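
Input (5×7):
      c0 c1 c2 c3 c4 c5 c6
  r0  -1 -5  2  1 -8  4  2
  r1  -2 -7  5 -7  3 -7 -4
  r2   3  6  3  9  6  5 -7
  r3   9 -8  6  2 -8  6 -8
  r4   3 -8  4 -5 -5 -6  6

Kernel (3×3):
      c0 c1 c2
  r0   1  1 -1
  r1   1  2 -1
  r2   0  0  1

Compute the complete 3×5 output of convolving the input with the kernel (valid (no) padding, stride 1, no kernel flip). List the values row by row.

-26 15 5 0 -20
4 10 2 25 15
-3 -3 19 -16 36

Output[0,0]: The receptive field on the input at this output position is [-1 -5 2 / -2 -7 5 / 3 6 3]. Elementwise product with the kernel and sum: -1·1 + -5·1 + 2·-1 + -2·1 + -7·2 + 5·-1 + 3·1.
Output[0,1]: The receptive field on the input at this output position is [-5 2 1 / -7 5 -7 / 6 3 9]. Elementwise product with the kernel and sum: -5·1 + 2·1 + 1·-1 + -7·1 + 5·2 + -7·-1 + 9·1.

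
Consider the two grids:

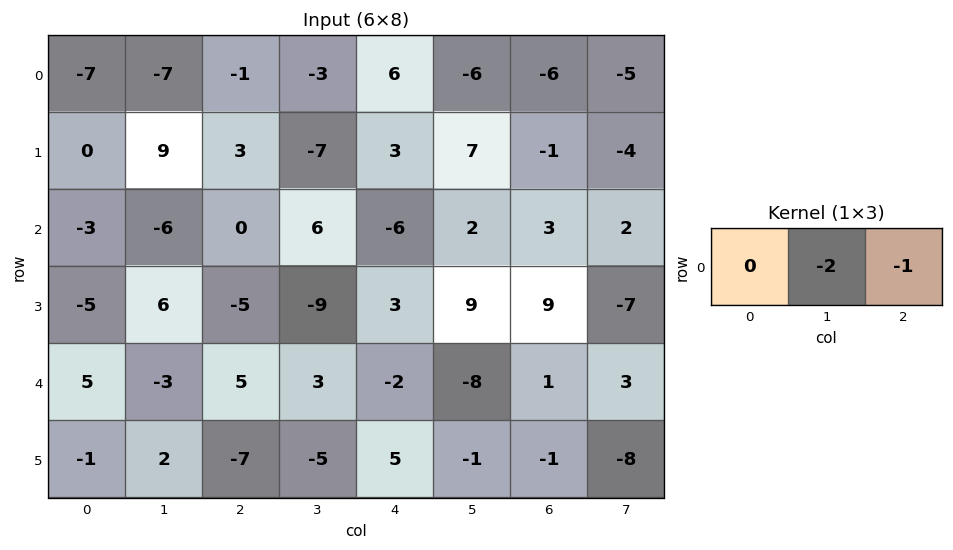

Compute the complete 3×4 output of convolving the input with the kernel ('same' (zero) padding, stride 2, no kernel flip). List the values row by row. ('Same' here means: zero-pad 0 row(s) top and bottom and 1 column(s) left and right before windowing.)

21 5 -6 17
12 -6 10 -8
-7 -13 12 -5

Output[0,0]: The receptive field on the zero-padded input at this output position is [0 -7 -7]. Elementwise product with the kernel and sum: -7·-2 + -7·-1.
Output[0,1]: The receptive field on the zero-padded input at this output position is [-7 -1 -3]. Elementwise product with the kernel and sum: -1·-2 + -3·-1.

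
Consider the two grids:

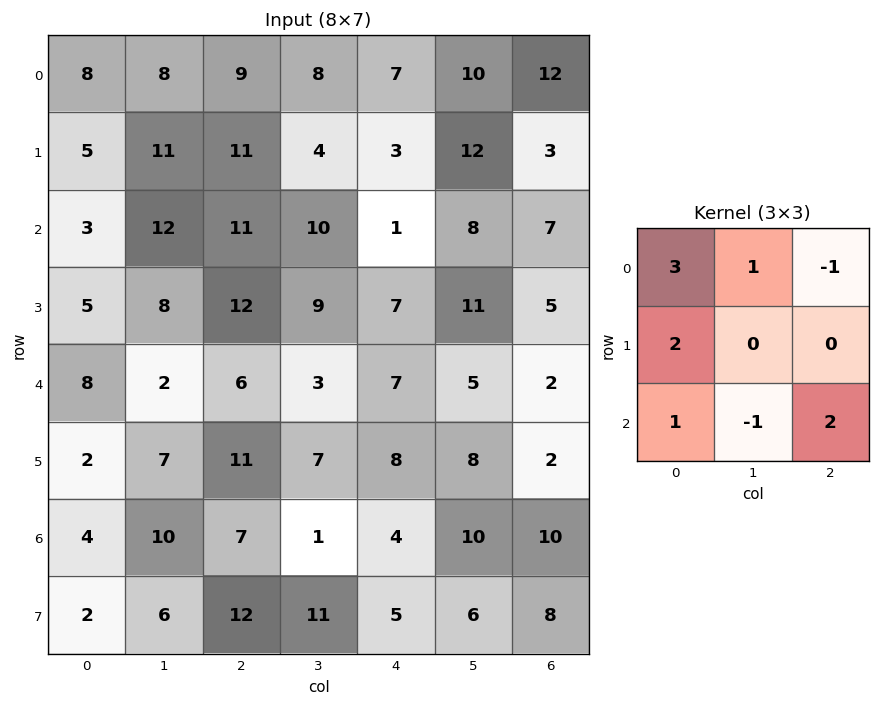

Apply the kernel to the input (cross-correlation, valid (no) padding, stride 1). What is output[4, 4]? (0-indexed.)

54

The receptive field on the input at this output position is [7 5 2 / 8 8 2 / 4 10 10]. Elementwise product with the kernel and sum: 7·3 + 5·1 + 2·-1 + 8·2 + 4·1 + 10·-1 + 10·2.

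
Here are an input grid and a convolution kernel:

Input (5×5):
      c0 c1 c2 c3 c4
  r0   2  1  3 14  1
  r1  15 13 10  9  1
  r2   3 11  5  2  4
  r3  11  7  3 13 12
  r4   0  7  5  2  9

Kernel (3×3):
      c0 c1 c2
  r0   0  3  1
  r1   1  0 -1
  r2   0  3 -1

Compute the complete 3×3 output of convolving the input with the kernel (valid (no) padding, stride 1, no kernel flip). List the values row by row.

39 40 54
65 44 56
62 24 -2

Output[0,0]: The receptive field on the input at this output position is [2 1 3 / 15 13 10 / 3 11 5]. Elementwise product with the kernel and sum: 1·3 + 3·1 + 15·1 + 10·-1 + 11·3 + 5·-1.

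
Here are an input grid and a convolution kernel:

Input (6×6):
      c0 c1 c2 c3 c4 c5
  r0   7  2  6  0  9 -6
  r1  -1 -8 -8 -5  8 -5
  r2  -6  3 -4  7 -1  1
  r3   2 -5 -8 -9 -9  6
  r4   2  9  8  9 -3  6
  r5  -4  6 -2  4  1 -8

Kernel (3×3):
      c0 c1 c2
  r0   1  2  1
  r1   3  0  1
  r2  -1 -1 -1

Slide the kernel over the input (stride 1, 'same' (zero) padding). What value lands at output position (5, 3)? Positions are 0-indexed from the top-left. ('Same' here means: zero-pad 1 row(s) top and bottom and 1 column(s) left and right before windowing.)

The receptive field on the zero-padded input at this output position is [8 9 -3 / -2 4 1 / 0 0 0]. Elementwise product with the kernel and sum: 8·1 + 9·2 + -3·1 + -2·3 + 1·1 + 0·-1 + 0·-1 + 0·-1.

18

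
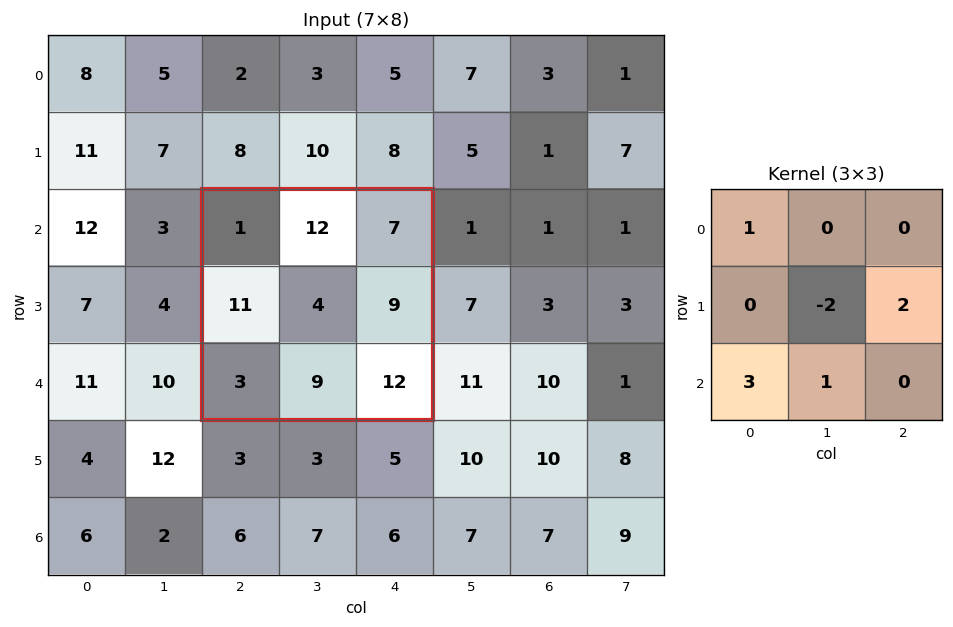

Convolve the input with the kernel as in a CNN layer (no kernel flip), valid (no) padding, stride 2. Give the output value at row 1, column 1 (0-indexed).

The receptive field on the input at this output position is [1 12 7 / 11 4 9 / 3 9 12]. Elementwise product with the kernel and sum: 1·1 + 4·-2 + 9·2 + 3·3 + 9·1.

29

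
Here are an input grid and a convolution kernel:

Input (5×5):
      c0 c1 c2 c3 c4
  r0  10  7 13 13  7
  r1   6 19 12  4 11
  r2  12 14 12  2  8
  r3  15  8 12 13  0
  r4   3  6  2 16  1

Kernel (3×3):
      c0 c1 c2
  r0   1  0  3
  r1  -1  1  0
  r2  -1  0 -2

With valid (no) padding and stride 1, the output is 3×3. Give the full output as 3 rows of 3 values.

26 21 -2
5 -5 23
34 -14 33

Output[0,0]: The receptive field on the input at this output position is [10 7 13 / 6 19 12 / 12 14 12]. Elementwise product with the kernel and sum: 10·1 + 13·3 + 6·-1 + 19·1 + 12·-1 + 12·-2.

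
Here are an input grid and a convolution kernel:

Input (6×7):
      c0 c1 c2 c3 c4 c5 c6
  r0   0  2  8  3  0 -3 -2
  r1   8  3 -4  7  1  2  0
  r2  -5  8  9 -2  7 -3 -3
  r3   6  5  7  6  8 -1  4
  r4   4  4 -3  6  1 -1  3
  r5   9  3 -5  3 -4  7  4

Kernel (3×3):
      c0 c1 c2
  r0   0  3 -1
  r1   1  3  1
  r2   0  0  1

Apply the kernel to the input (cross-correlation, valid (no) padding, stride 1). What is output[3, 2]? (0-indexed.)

22

The receptive field on the input at this output position is [7 6 8 / -3 6 1 / -5 3 -4]. Elementwise product with the kernel and sum: 6·3 + 8·-1 + -3·1 + 6·3 + 1·1 + -4·1.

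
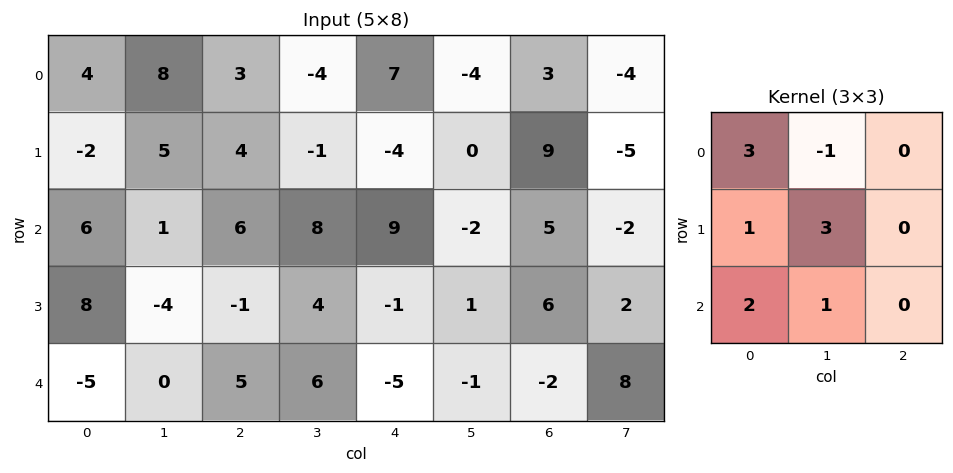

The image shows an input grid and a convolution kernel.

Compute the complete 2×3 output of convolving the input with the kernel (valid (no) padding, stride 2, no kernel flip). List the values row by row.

Output[0,0]: The receptive field on the input at this output position is [4 8 3 / -2 5 4 / 6 1 6]. Elementwise product with the kernel and sum: 4·3 + 8·-1 + -2·1 + 5·3 + 6·2 + 1·1.
Output[0,1]: The receptive field on the input at this output position is [3 -4 7 / 4 -1 -4 / 6 8 9]. Elementwise product with the kernel and sum: 3·3 + -4·-1 + 4·1 + -1·3 + 6·2 + 8·1.

30 34 37
3 37 20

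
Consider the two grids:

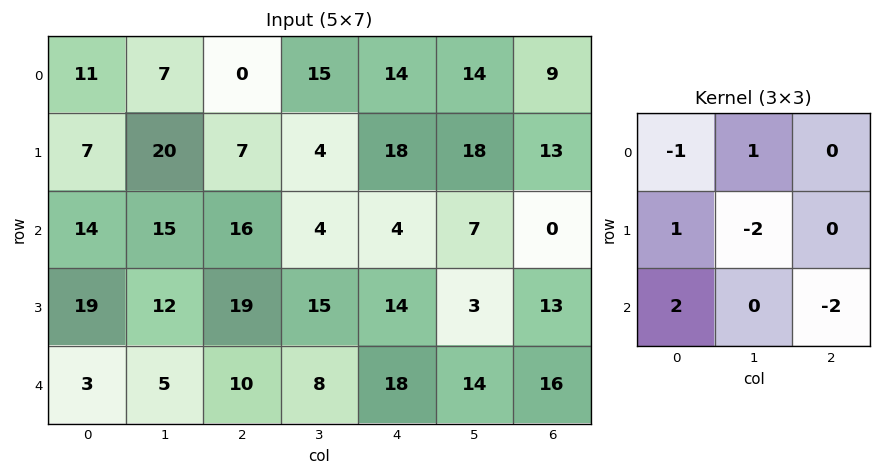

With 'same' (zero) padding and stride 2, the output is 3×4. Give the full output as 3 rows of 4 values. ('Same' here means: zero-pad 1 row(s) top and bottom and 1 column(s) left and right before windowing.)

-62 39 -41 32
-45 -36 34 8
13 -8 -29 -8

Output[0,0]: The receptive field on the zero-padded input at this output position is [0 0 0 / 0 11 7 / 0 7 20]. Elementwise product with the kernel and sum: 0·-1 + 0·1 + 0·1 + 11·-2 + 0·2 + 20·-2.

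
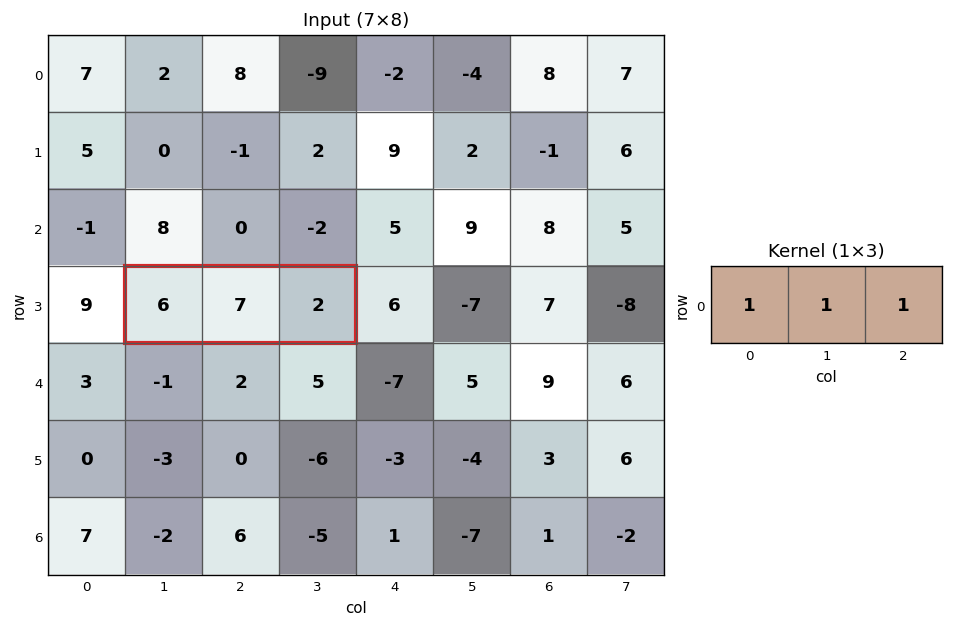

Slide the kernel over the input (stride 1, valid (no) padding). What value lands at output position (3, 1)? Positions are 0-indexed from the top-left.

15

The receptive field on the input at this output position is [6 7 2]. Elementwise product with the kernel and sum: 6·1 + 7·1 + 2·1.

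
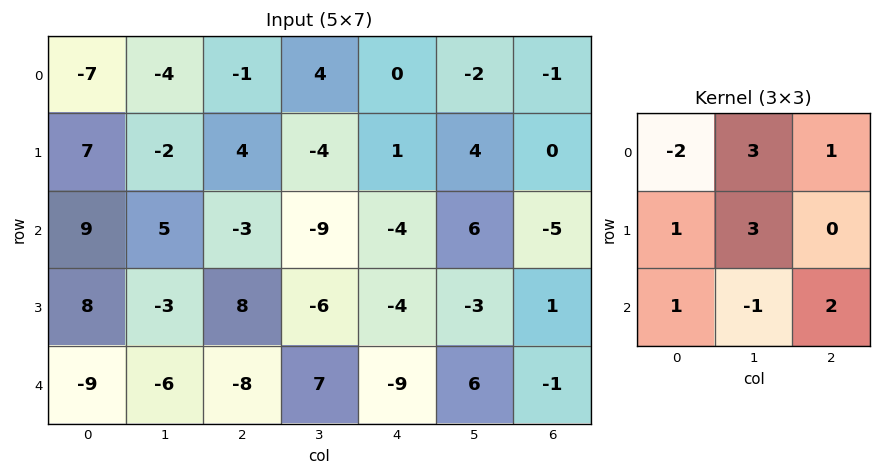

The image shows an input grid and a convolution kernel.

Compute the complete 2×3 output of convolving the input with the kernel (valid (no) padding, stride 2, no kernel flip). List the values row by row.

0 4 -14
-26 -68 -9

Output[0,0]: The receptive field on the input at this output position is [-7 -4 -1 / 7 -2 4 / 9 5 -3]. Elementwise product with the kernel and sum: -7·-2 + -4·3 + -1·1 + 7·1 + -2·3 + 9·1 + 5·-1 + -3·2.
Output[0,1]: The receptive field on the input at this output position is [-1 4 0 / 4 -4 1 / -3 -9 -4]. Elementwise product with the kernel and sum: -1·-2 + 4·3 + 0·1 + 4·1 + -4·3 + -3·1 + -9·-1 + -4·2.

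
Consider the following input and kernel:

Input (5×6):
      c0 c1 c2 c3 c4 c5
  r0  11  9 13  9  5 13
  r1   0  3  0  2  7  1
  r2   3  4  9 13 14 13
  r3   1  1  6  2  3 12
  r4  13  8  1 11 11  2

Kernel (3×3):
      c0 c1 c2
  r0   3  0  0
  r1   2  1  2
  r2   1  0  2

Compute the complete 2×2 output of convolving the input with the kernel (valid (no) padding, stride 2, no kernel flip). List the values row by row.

Output[0,0]: The receptive field on the input at this output position is [11 9 13 / 0 3 0 / 3 4 9]. Elementwise product with the kernel and sum: 11·3 + 0·2 + 3·1 + 0·2 + 3·1 + 9·2.

57 92
39 70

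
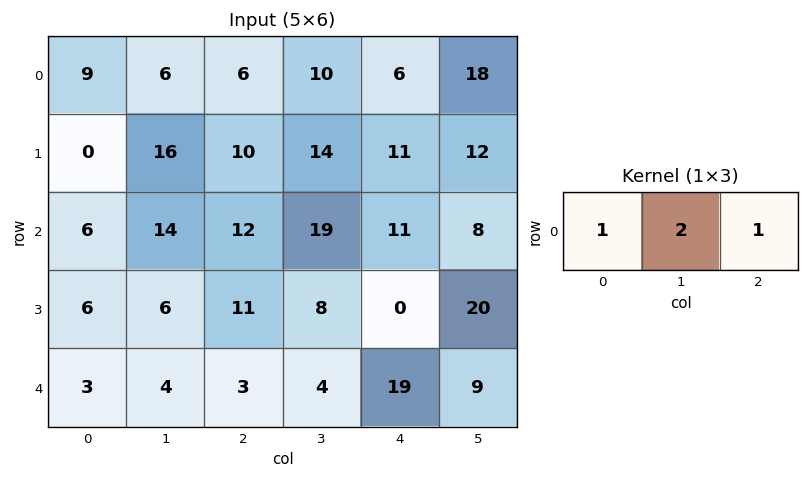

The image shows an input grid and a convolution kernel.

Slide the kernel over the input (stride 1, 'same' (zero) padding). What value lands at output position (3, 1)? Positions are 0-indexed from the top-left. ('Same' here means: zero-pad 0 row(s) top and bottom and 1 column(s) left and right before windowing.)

29

The receptive field on the zero-padded input at this output position is [6 6 11]. Elementwise product with the kernel and sum: 6·1 + 6·2 + 11·1.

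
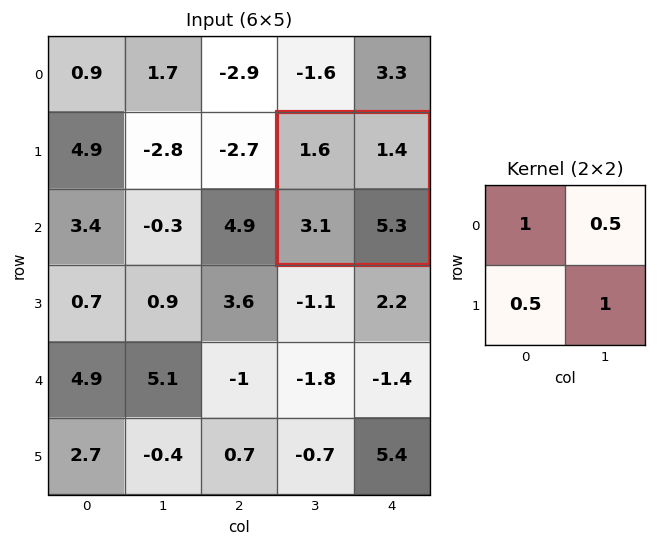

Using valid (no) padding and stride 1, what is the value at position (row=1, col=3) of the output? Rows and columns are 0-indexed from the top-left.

The receptive field on the input at this output position is [1.6 1.4 / 3.1 5.3]. Elementwise product with the kernel and sum: 1.6·1 + 1.4·0.5 + 3.1·0.5 + 5.3·1.

9.15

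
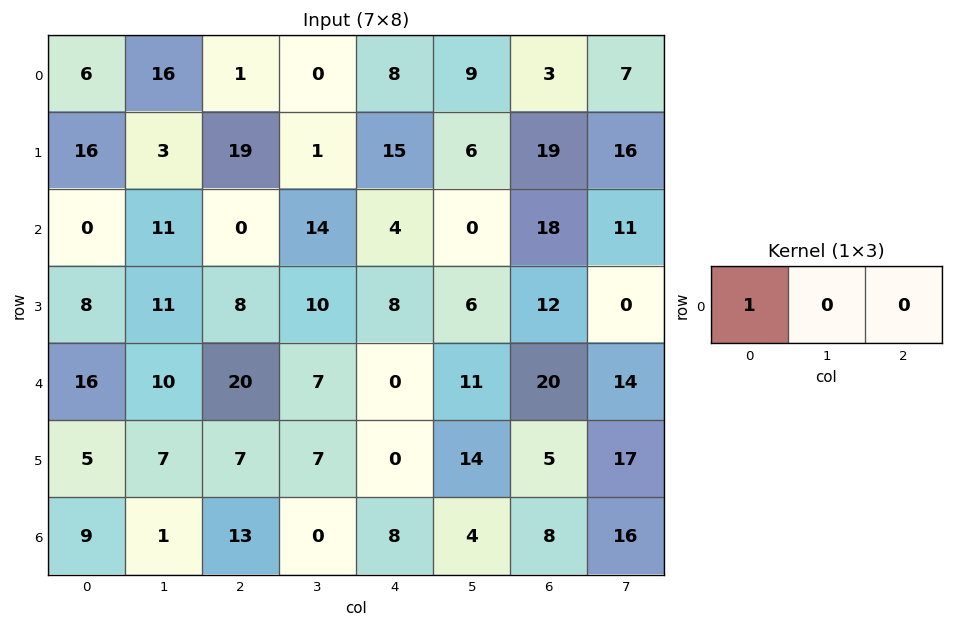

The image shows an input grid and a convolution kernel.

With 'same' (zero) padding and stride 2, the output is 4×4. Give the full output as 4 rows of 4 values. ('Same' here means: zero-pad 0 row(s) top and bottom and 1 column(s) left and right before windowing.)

0 16 0 9
0 11 14 0
0 10 7 11
0 1 0 4

Output[0,0]: The receptive field on the zero-padded input at this output position is [0 6 16]. Elementwise product with the kernel and sum: 0·1.
Output[0,1]: The receptive field on the zero-padded input at this output position is [16 1 0]. Elementwise product with the kernel and sum: 16·1.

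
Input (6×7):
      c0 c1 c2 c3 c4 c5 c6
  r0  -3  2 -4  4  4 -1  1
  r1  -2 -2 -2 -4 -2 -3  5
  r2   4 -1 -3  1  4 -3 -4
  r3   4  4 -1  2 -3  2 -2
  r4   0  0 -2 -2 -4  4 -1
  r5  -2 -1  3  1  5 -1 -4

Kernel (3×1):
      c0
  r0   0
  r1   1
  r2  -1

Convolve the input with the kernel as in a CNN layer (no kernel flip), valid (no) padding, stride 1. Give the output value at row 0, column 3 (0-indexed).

-5

The receptive field on the input at this output position is [4 / -4 / 1]. Elementwise product with the kernel and sum: -4·1 + 1·-1.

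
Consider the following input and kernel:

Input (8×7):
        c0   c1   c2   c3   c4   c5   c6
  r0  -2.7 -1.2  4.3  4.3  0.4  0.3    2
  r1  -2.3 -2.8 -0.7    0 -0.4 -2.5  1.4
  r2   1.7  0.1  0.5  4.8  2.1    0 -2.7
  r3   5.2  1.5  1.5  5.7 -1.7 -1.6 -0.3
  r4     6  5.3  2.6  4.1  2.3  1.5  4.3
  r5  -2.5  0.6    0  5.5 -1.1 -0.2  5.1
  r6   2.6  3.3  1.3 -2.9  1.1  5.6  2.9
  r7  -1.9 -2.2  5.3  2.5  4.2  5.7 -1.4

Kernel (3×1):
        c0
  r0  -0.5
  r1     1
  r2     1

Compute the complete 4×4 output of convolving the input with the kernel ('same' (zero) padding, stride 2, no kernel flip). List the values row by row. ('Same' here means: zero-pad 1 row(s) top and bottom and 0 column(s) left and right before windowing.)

-5 3.6 0 3.4
8.05 2.35 0.6 -3.7
0.9 1.85 2.05 9.55
1.95 6.6 5.85 -1.05

Output[0,0]: The receptive field on the zero-padded input at this output position is [0 / -2.7 / -2.3]. Elementwise product with the kernel and sum: 0·-0.5 + -2.7·1 + -2.3·1.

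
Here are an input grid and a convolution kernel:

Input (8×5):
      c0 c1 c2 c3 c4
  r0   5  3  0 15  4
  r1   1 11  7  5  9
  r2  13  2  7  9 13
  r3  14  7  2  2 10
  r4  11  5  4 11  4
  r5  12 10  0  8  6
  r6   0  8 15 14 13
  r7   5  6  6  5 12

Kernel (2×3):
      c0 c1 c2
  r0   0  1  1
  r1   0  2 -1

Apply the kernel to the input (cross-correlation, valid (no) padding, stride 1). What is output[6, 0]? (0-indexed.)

The receptive field on the input at this output position is [0 8 15 / 5 6 6]. Elementwise product with the kernel and sum: 8·1 + 15·1 + 6·2 + 6·-1.

29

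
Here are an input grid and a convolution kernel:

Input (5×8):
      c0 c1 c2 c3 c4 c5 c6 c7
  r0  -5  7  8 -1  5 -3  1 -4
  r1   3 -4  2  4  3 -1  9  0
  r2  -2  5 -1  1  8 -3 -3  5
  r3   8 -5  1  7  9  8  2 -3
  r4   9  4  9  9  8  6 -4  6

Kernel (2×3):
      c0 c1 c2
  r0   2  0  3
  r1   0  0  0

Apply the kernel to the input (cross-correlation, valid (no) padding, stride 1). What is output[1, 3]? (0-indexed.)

The receptive field on the input at this output position is [4 3 -1 / 1 8 -3]. Elementwise product with the kernel and sum: 4·2 + -1·3.

5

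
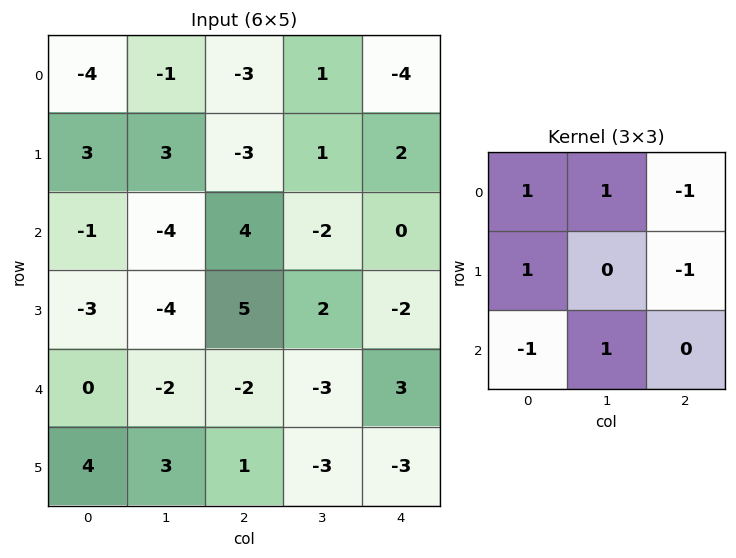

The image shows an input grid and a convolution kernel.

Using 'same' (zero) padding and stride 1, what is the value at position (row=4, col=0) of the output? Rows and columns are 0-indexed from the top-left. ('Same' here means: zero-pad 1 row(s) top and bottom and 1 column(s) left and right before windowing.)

The receptive field on the zero-padded input at this output position is [0 -3 -4 / 0 0 -2 / 0 4 3]. Elementwise product with the kernel and sum: 0·1 + -3·1 + -4·-1 + 0·1 + -2·-1 + 0·-1 + 4·1.

7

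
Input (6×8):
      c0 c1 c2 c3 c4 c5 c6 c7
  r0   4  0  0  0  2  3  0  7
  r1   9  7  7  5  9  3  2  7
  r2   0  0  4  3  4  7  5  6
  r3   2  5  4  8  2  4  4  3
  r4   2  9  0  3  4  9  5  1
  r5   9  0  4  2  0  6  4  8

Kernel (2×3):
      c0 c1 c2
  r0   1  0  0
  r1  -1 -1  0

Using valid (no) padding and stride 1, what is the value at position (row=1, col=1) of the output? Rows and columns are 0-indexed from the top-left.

3

The receptive field on the input at this output position is [7 7 5 / 0 4 3]. Elementwise product with the kernel and sum: 7·1 + 0·-1 + 4·-1.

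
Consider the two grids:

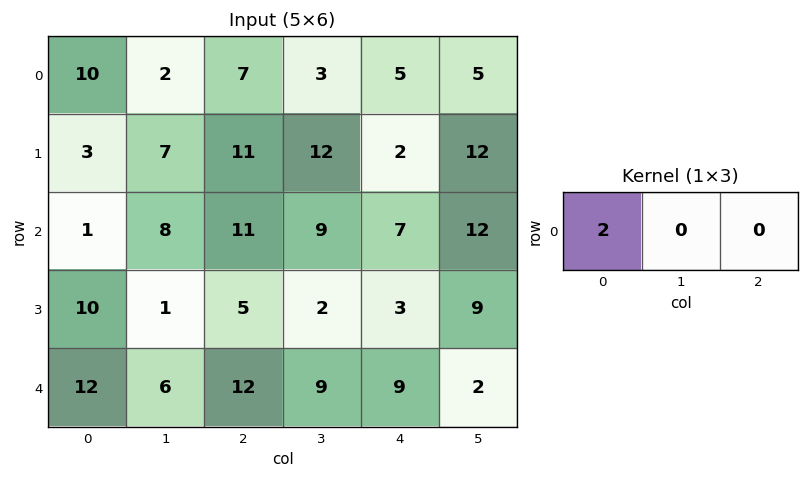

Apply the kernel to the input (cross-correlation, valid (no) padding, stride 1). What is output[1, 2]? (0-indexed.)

22

The receptive field on the input at this output position is [11 12 2]. Elementwise product with the kernel and sum: 11·2.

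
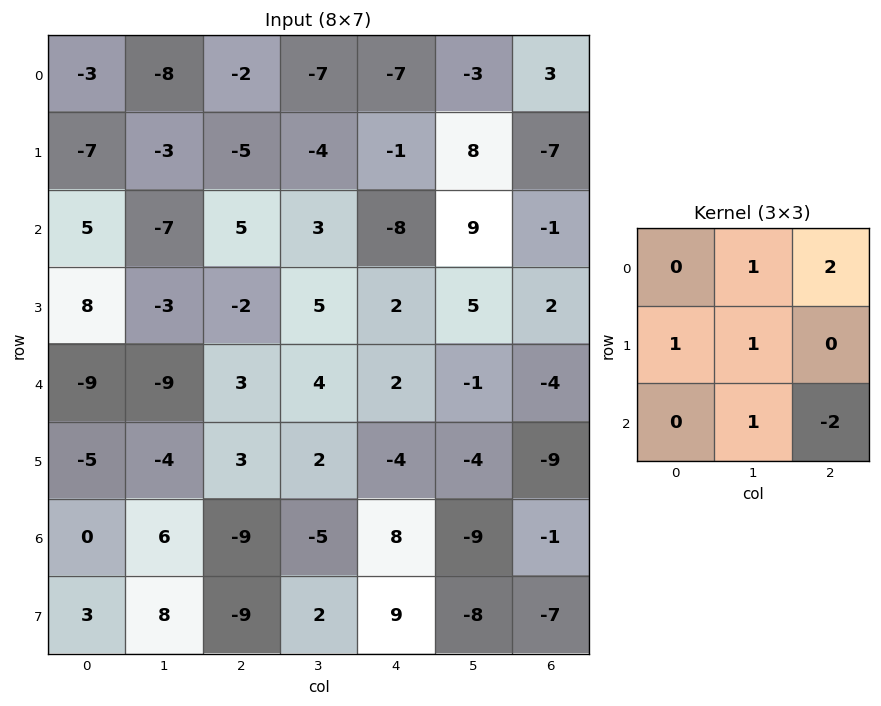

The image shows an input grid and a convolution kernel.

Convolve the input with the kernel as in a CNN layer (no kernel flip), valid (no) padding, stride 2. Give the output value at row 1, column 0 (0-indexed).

The receptive field on the input at this output position is [5 -7 5 / 8 -3 -2 / -9 -9 3]. Elementwise product with the kernel and sum: -7·1 + 5·2 + 8·1 + -3·1 + -9·1 + 3·-2.

-7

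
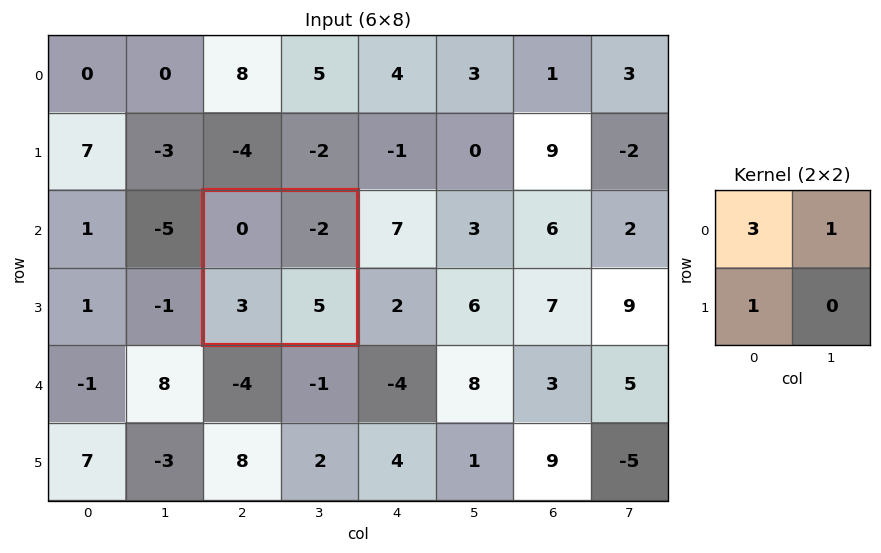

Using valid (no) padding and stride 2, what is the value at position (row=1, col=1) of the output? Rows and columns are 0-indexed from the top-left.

1

The receptive field on the input at this output position is [0 -2 / 3 5]. Elementwise product with the kernel and sum: 0·3 + -2·1 + 3·1.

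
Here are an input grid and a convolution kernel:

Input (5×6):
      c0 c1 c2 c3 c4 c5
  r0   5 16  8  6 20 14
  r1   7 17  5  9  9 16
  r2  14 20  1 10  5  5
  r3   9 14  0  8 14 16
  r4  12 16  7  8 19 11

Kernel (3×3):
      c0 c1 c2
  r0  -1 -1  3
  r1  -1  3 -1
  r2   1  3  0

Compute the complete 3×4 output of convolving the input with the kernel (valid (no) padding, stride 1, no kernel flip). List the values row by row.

116 6 90 43
87 -8 61 80
62 24 45 83

Output[0,0]: The receptive field on the input at this output position is [5 16 8 / 7 17 5 / 14 20 1]. Elementwise product with the kernel and sum: 5·-1 + 16·-1 + 8·3 + 7·-1 + 17·3 + 5·-1 + 14·1 + 20·3.
Output[0,1]: The receptive field on the input at this output position is [16 8 6 / 17 5 9 / 20 1 10]. Elementwise product with the kernel and sum: 16·-1 + 8·-1 + 6·3 + 17·-1 + 5·3 + 9·-1 + 20·1 + 1·3.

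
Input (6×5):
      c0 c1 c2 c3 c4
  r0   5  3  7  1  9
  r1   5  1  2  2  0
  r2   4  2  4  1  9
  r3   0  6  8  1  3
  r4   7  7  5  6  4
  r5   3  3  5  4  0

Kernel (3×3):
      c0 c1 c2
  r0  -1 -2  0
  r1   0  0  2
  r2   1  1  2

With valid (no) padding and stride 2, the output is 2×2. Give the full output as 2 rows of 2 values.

Output[0,0]: The receptive field on the input at this output position is [5 3 7 / 5 1 2 / 4 2 4]. Elementwise product with the kernel and sum: 5·-1 + 3·-2 + 2·2 + 4·1 + 2·1 + 4·2.
Output[0,1]: The receptive field on the input at this output position is [7 1 9 / 2 2 0 / 4 1 9]. Elementwise product with the kernel and sum: 7·-1 + 1·-2 + 0·2 + 4·1 + 1·1 + 9·2.

7 14
32 19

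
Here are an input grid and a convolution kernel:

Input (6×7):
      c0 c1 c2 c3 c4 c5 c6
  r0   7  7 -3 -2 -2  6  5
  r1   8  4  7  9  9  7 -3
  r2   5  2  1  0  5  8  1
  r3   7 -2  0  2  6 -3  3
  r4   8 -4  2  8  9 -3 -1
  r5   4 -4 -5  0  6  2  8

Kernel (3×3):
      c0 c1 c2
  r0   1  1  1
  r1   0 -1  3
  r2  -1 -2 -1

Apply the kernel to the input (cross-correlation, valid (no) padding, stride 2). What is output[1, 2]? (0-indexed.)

The receptive field on the input at this output position is [5 8 1 / 6 -3 3 / 9 -3 -1]. Elementwise product with the kernel and sum: 5·1 + 8·1 + 1·1 + -3·-1 + 3·3 + 9·-1 + -3·-2 + -1·-1.

24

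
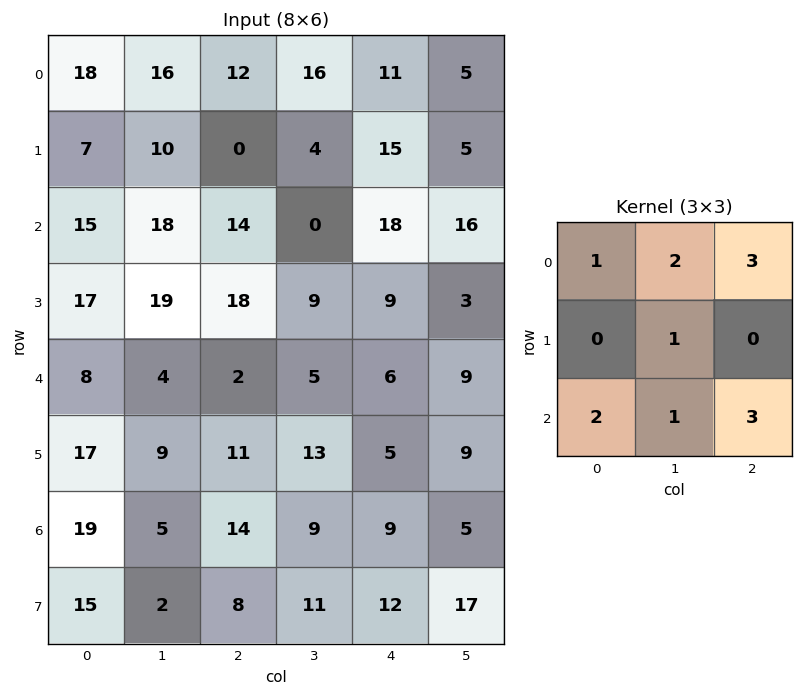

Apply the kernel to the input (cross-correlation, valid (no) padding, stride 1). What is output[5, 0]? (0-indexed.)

The receptive field on the input at this output position is [17 9 11 / 19 5 14 / 15 2 8]. Elementwise product with the kernel and sum: 17·1 + 9·2 + 11·3 + 5·1 + 15·2 + 2·1 + 8·3.

129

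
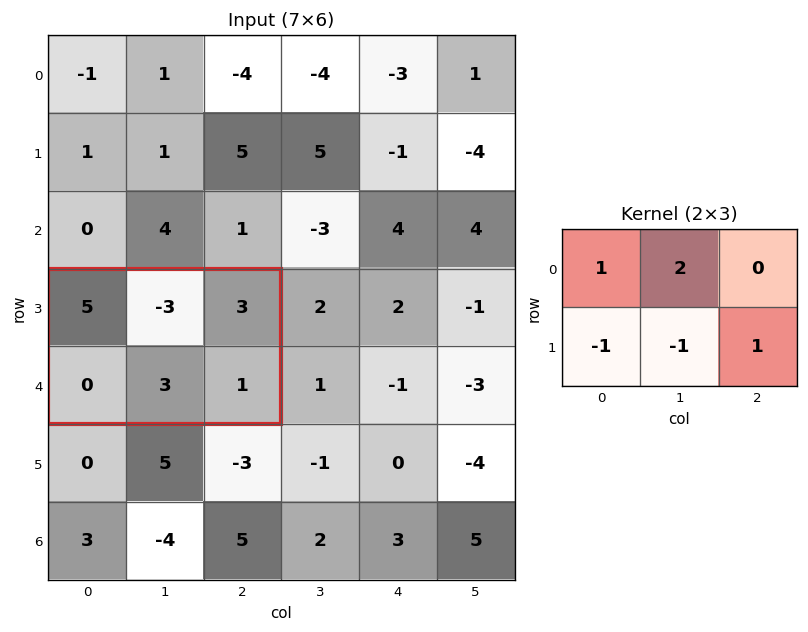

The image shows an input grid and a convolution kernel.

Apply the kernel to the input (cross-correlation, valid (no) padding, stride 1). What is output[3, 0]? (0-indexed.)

The receptive field on the input at this output position is [5 -3 3 / 0 3 1]. Elementwise product with the kernel and sum: 5·1 + -3·2 + 0·-1 + 3·-1 + 1·1.

-3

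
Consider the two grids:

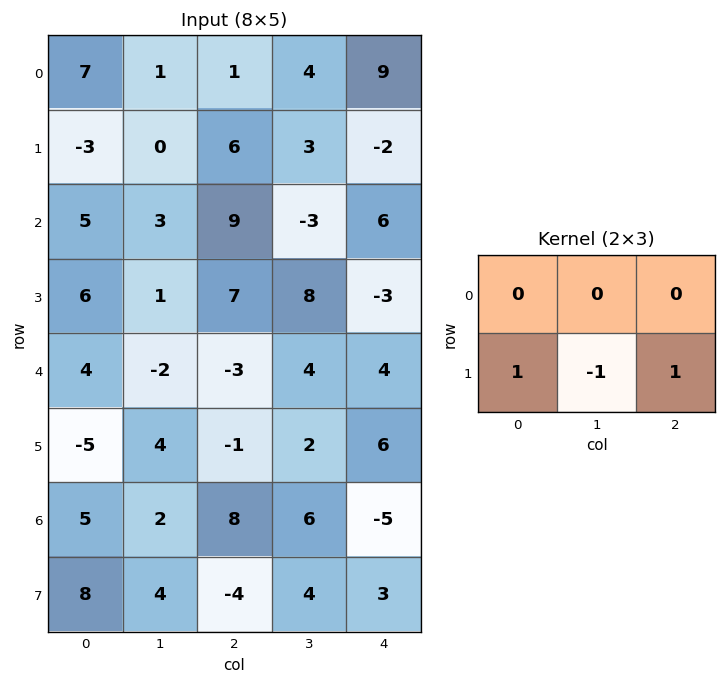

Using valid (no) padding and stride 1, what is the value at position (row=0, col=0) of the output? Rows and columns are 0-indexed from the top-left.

3

The receptive field on the input at this output position is [7 1 1 / -3 0 6]. Elementwise product with the kernel and sum: -3·1 + 0·-1 + 6·1.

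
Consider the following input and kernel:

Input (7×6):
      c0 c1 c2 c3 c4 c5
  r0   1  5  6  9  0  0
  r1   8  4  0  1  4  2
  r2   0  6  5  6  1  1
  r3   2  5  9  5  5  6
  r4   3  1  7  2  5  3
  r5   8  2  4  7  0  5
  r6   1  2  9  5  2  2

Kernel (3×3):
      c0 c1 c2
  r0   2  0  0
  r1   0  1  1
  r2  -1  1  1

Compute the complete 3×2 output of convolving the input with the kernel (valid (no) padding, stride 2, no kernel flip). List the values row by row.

Output[0,0]: The receptive field on the input at this output position is [1 5 6 / 8 4 0 / 0 6 5]. Elementwise product with the kernel and sum: 1·2 + 4·1 + 0·1 + 0·-1 + 6·1 + 5·1.

17 19
19 20
22 19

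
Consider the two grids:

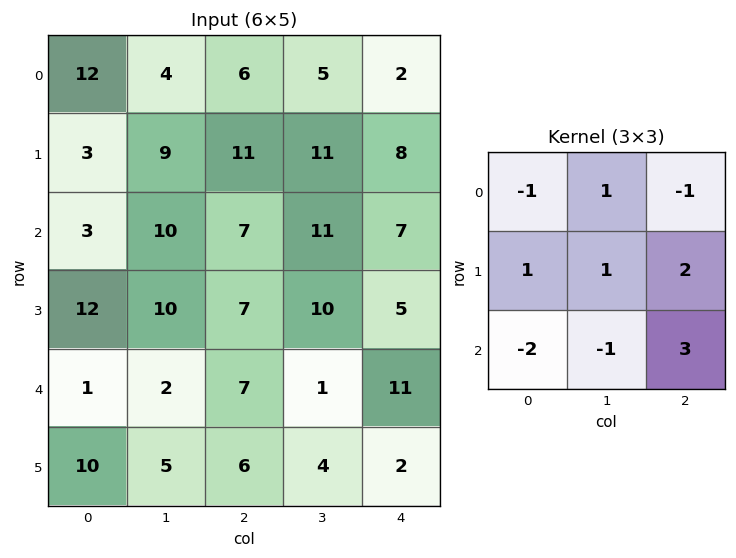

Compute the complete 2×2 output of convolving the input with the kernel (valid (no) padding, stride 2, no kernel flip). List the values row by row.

Output[0,0]: The receptive field on the input at this output position is [12 4 6 / 3 9 11 / 3 10 7]. Elementwise product with the kernel and sum: 12·-1 + 4·1 + 6·-1 + 3·1 + 9·1 + 11·2 + 3·-2 + 10·-1 + 7·3.

25 31
53 42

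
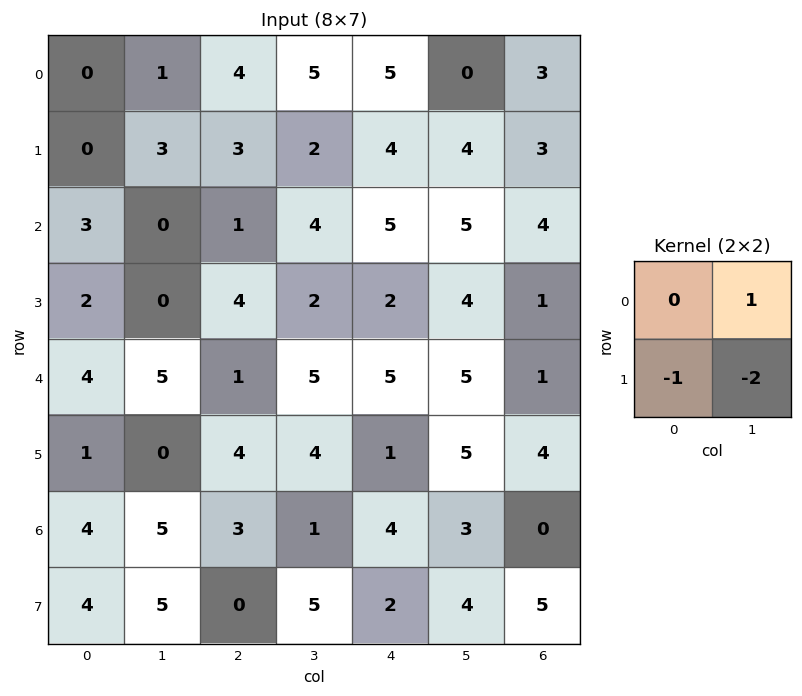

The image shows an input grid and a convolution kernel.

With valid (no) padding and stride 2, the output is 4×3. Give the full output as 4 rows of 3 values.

-5 -2 -12
-2 -4 -5
4 -7 -6
-9 -9 -7

Output[0,0]: The receptive field on the input at this output position is [0 1 / 0 3]. Elementwise product with the kernel and sum: 1·1 + 0·-1 + 3·-2.
Output[0,1]: The receptive field on the input at this output position is [4 5 / 3 2]. Elementwise product with the kernel and sum: 5·1 + 3·-1 + 2·-2.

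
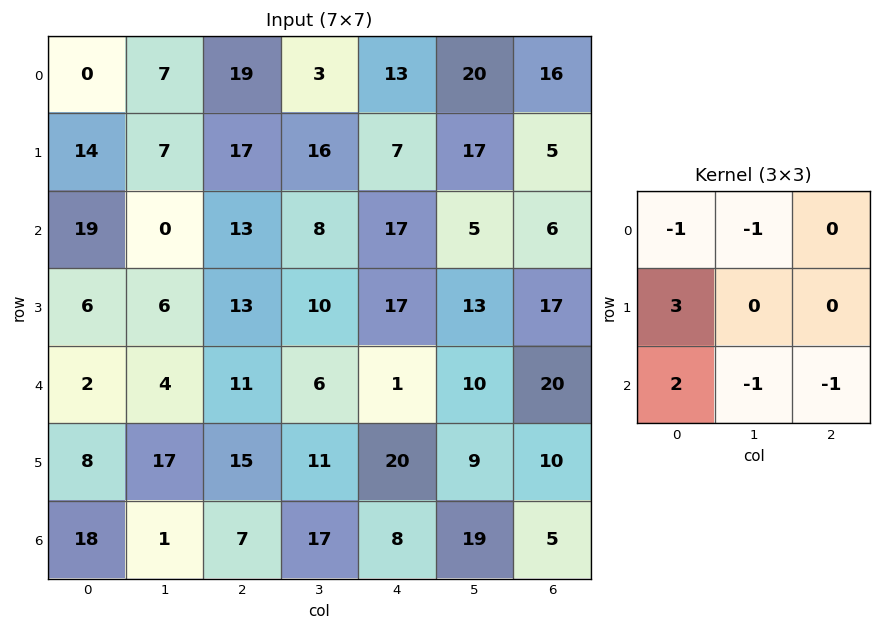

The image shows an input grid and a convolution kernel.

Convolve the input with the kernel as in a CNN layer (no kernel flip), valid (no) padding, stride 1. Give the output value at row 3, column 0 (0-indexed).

The receptive field on the input at this output position is [6 6 13 / 2 4 11 / 8 17 15]. Elementwise product with the kernel and sum: 6·-1 + 6·-1 + 2·3 + 8·2 + 17·-1 + 15·-1.

-22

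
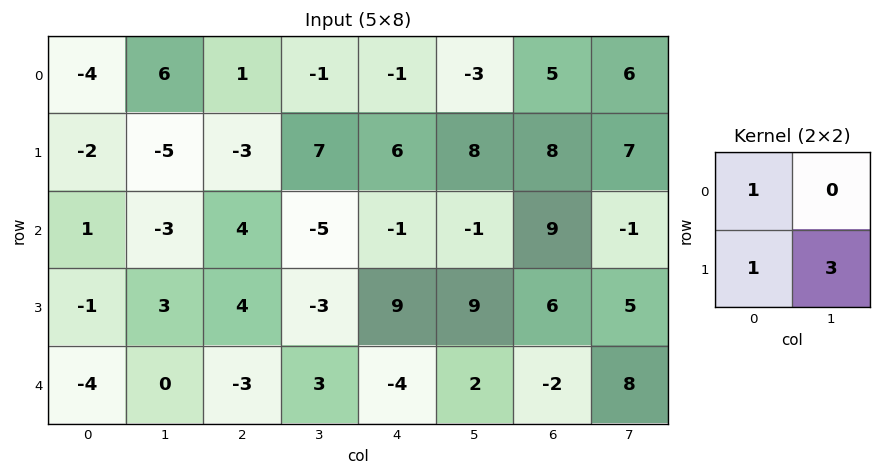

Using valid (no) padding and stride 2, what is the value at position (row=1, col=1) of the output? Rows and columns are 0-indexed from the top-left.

The receptive field on the input at this output position is [4 -5 / 4 -3]. Elementwise product with the kernel and sum: 4·1 + 4·1 + -3·3.

-1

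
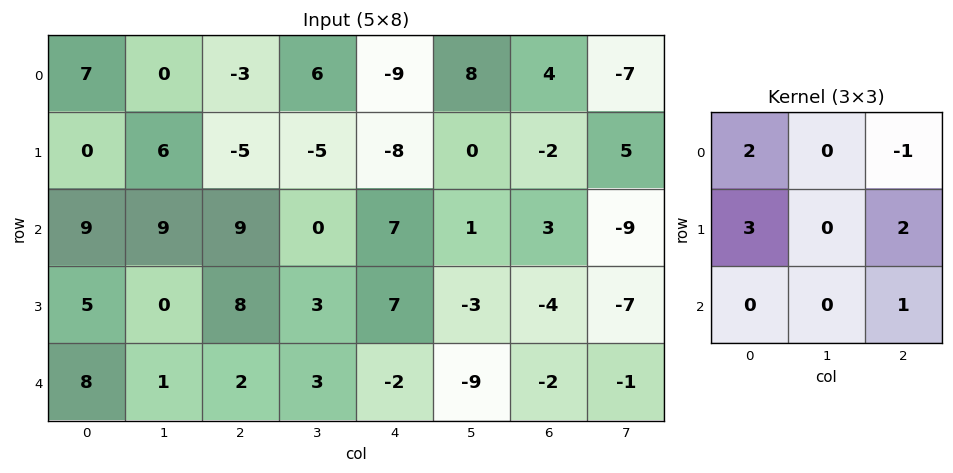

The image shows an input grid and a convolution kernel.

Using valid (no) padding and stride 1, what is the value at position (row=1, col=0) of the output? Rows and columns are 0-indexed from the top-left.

The receptive field on the input at this output position is [0 6 -5 / 9 9 9 / 5 0 8]. Elementwise product with the kernel and sum: 0·2 + -5·-1 + 9·3 + 9·2 + 8·1.

58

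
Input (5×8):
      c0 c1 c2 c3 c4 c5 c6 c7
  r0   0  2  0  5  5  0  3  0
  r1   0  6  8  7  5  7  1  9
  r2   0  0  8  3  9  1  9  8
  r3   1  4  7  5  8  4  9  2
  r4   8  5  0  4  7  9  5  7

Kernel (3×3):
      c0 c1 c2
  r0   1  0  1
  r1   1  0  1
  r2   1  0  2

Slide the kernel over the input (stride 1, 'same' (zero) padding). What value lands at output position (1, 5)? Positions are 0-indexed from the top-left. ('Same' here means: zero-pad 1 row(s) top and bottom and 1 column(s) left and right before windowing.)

41

The receptive field on the zero-padded input at this output position is [5 0 3 / 5 7 1 / 9 1 9]. Elementwise product with the kernel and sum: 5·1 + 3·1 + 5·1 + 1·1 + 9·1 + 9·2.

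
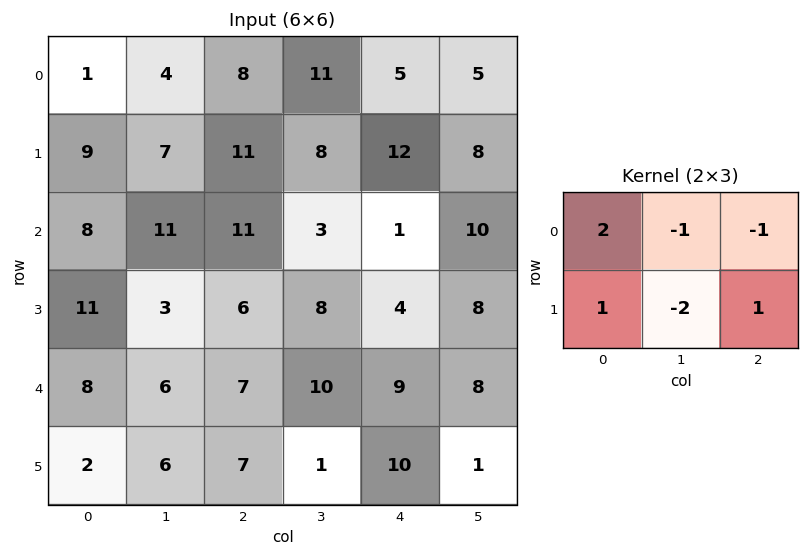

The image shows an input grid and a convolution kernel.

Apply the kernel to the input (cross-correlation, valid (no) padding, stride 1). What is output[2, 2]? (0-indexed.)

The receptive field on the input at this output position is [11 3 1 / 6 8 4]. Elementwise product with the kernel and sum: 11·2 + 3·-1 + 1·-1 + 6·1 + 8·-2 + 4·1.

12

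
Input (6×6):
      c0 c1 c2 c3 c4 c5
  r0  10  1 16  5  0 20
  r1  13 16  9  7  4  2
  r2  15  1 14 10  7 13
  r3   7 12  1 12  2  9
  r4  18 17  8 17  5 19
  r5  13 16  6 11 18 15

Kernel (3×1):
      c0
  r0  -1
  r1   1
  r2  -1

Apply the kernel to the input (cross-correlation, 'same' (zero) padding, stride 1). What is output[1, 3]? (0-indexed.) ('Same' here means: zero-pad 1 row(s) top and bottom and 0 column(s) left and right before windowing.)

-8

The receptive field on the zero-padded input at this output position is [5 / 7 / 10]. Elementwise product with the kernel and sum: 5·-1 + 7·1 + 10·-1.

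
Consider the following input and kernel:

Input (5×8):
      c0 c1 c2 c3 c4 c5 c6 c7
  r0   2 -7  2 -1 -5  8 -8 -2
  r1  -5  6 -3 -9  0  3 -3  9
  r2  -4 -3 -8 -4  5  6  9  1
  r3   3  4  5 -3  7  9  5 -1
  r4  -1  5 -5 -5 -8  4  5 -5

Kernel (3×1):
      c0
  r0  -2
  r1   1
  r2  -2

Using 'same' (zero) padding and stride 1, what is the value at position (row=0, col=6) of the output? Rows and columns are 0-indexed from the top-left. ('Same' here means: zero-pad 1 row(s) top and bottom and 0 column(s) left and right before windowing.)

-2

The receptive field on the zero-padded input at this output position is [0 / -8 / -3]. Elementwise product with the kernel and sum: 0·-2 + -8·1 + -3·-2.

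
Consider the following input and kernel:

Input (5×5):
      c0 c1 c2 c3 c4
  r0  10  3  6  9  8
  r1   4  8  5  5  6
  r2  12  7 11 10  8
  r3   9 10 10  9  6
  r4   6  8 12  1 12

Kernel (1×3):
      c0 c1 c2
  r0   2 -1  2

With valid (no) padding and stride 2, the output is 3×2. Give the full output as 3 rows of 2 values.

29 19
39 28
28 47

Output[0,0]: The receptive field on the input at this output position is [10 3 6]. Elementwise product with the kernel and sum: 10·2 + 3·-1 + 6·2.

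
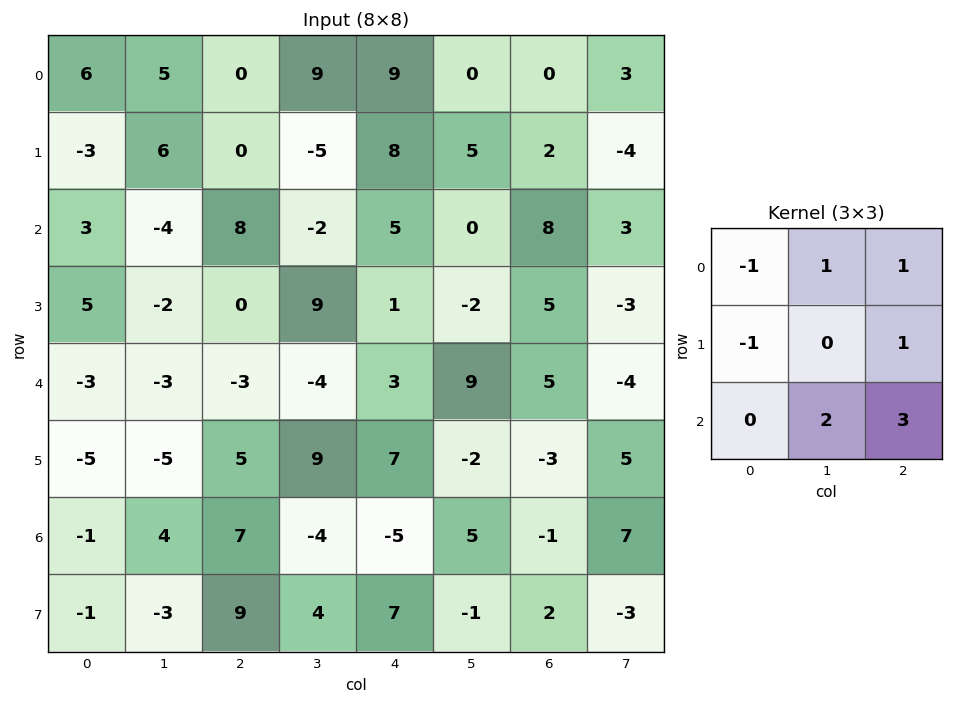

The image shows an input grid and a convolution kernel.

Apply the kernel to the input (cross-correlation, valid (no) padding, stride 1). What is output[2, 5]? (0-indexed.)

The receptive field on the input at this output position is [0 8 3 / -2 5 -3 / 9 5 -4]. Elementwise product with the kernel and sum: 0·-1 + 8·1 + 3·1 + -2·-1 + -3·1 + 5·2 + -4·3.

8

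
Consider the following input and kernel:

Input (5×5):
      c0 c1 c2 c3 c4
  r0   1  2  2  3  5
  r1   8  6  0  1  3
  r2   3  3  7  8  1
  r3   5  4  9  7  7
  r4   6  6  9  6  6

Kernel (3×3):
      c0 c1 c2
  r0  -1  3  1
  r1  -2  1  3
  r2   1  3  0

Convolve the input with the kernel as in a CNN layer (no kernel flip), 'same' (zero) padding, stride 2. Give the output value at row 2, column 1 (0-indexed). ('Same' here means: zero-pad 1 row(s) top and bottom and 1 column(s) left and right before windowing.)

The receptive field on the zero-padded input at this output position is [4 9 7 / 6 9 6 / 0 0 0]. Elementwise product with the kernel and sum: 4·-1 + 9·3 + 7·1 + 6·-2 + 9·1 + 6·3 + 0·1 + 0·3.

45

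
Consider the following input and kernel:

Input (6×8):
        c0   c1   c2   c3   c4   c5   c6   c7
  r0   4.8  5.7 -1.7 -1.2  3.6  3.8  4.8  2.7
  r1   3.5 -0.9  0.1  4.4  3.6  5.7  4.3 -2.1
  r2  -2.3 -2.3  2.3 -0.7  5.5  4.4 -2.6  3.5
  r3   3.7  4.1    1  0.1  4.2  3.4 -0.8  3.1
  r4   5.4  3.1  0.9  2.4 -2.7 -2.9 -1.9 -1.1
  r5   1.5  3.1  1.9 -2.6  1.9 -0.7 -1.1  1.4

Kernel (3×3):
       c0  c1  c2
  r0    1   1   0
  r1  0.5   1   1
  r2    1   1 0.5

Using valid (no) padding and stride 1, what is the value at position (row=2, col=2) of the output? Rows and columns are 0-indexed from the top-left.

The receptive field on the input at this output position is [2.3 -0.7 5.5 / 1 0.1 4.2 / 0.9 2.4 -2.7]. Elementwise product with the kernel and sum: 2.3·1 + -0.7·1 + 1·0.5 + 0.1·1 + 4.2·1 + 0.9·1 + 2.4·1 + -2.7·0.5.

8.35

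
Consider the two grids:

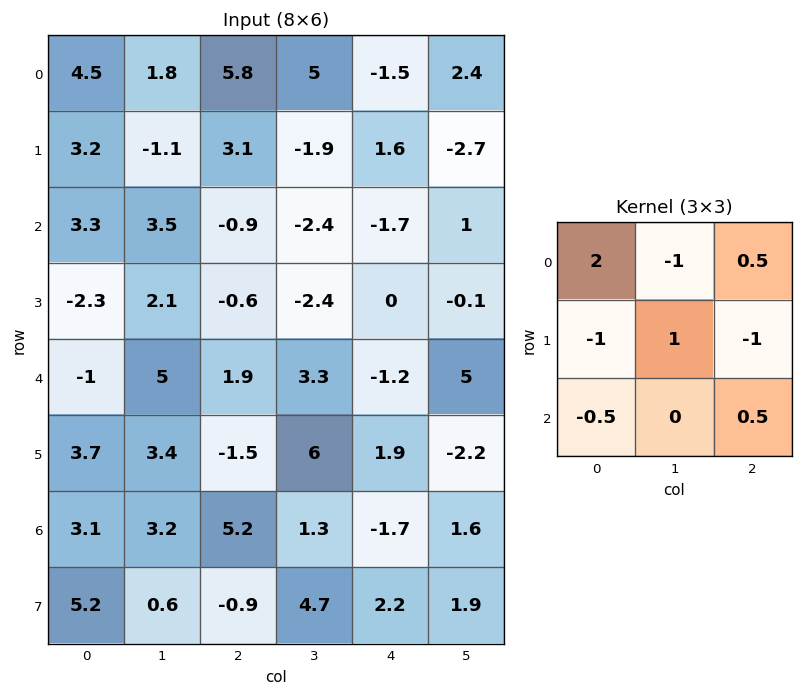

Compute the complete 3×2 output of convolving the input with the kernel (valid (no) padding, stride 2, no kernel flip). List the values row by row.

Output[0,0]: The receptive field on the input at this output position is [4.5 1.8 5.8 / 3.2 -1.1 3.1 / 3.3 3.5 -0.9]. Elementwise product with the kernel and sum: 4.5·2 + 1.8·-1 + 5.8·0.5 + 3.2·-1 + -1.1·1 + 3.1·-1 + 3.3·-0.5 + -0.9·0.5.
Output[0,1]: The receptive field on the input at this output position is [5.8 5 -1.5 / 3.1 -1.9 1.6 / -0.9 -2.4 -1.7]. Elementwise product with the kernel and sum: 5.8·2 + 5·-1 + -1.5·0.5 + 3.1·-1 + -1.9·1 + 1.6·-1 + -0.9·-0.5 + -1.7·0.5.

0.6 -1.15
9.1 -3.6
-3.8 2.05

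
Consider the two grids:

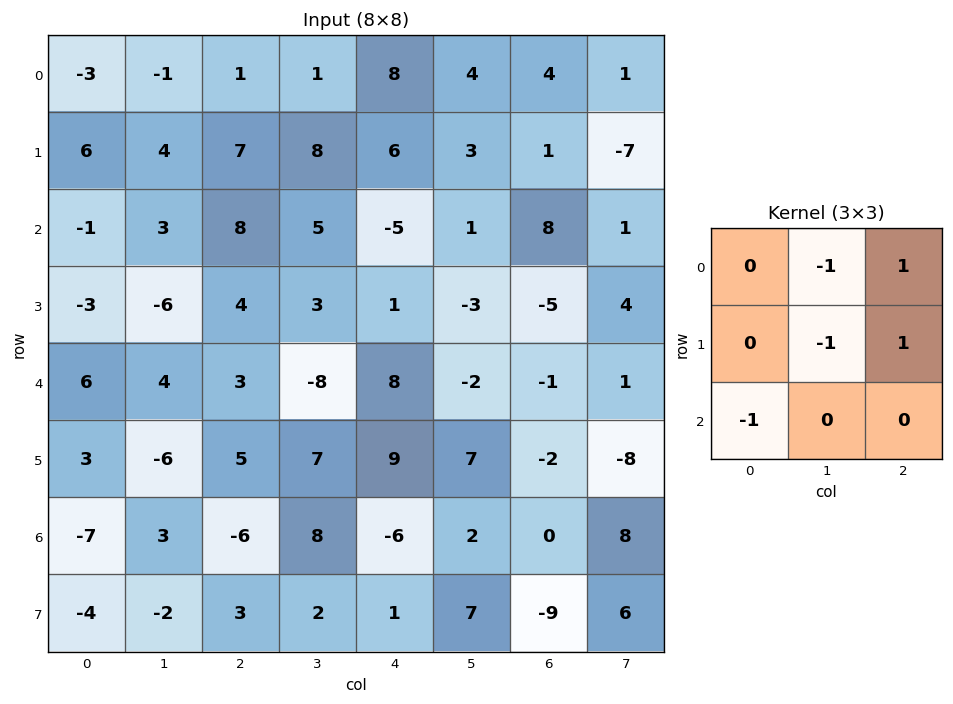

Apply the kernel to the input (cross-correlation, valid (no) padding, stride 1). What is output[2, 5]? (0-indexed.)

4

The receptive field on the input at this output position is [1 8 1 / -3 -5 4 / -2 -1 1]. Elementwise product with the kernel and sum: 8·-1 + 1·1 + -5·-1 + 4·1 + -2·-1.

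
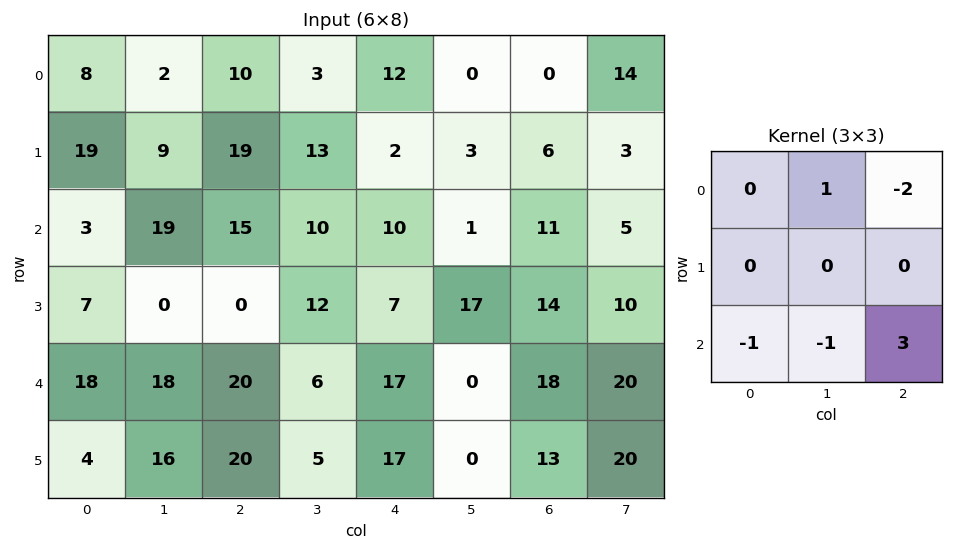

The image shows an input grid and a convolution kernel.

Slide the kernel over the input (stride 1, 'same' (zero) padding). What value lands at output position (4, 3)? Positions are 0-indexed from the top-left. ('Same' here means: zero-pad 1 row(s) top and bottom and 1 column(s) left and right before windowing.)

24

The receptive field on the zero-padded input at this output position is [0 12 7 / 20 6 17 / 20 5 17]. Elementwise product with the kernel and sum: 12·1 + 7·-2 + 20·-1 + 5·-1 + 17·3.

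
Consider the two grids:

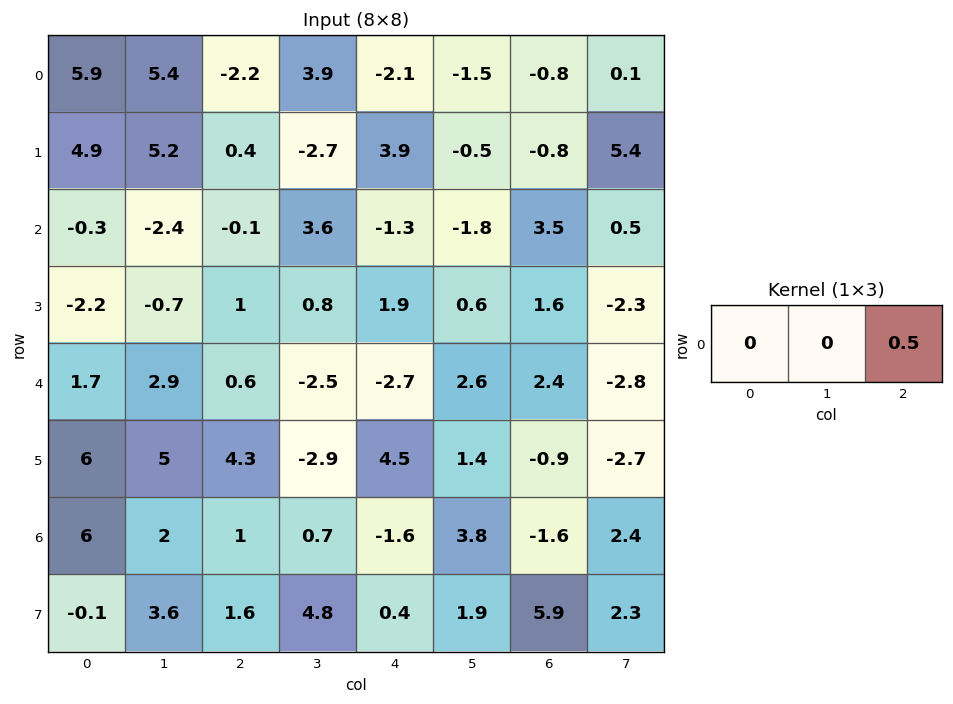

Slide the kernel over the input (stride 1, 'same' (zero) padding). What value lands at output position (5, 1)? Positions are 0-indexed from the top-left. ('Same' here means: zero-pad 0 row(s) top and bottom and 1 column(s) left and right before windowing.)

2.15

The receptive field on the zero-padded input at this output position is [6 5 4.3]. Elementwise product with the kernel and sum: 4.3·0.5.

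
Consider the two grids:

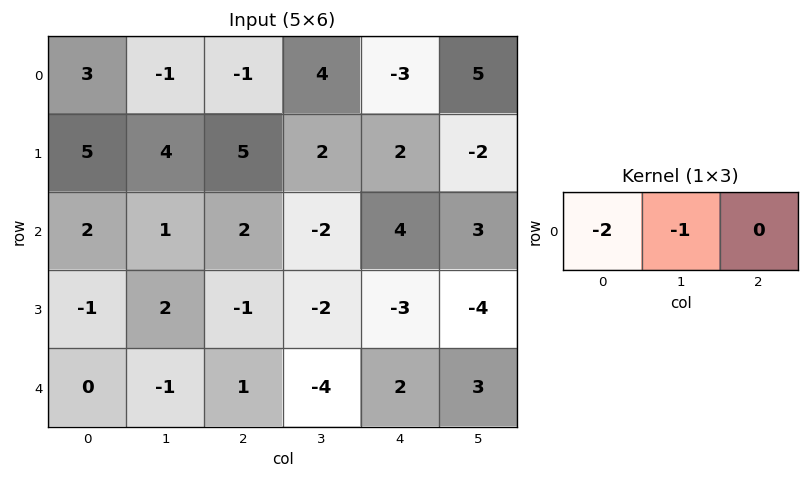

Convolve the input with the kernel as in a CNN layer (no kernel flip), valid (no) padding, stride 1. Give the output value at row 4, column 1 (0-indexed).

The receptive field on the input at this output position is [-1 1 -4]. Elementwise product with the kernel and sum: -1·-2 + 1·-1.

1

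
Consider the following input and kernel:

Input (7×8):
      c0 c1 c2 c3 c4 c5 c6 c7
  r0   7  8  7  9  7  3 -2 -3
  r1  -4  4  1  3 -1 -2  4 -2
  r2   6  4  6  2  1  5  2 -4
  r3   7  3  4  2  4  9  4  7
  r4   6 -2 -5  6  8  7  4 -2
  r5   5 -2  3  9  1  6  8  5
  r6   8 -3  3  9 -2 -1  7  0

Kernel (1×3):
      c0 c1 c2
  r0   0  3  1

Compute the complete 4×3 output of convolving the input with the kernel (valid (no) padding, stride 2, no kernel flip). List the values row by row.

31 34 7
18 7 17
-11 26 25
-6 25 4

Output[0,0]: The receptive field on the input at this output position is [7 8 7]. Elementwise product with the kernel and sum: 8·3 + 7·1.
Output[0,1]: The receptive field on the input at this output position is [7 9 7]. Elementwise product with the kernel and sum: 9·3 + 7·1.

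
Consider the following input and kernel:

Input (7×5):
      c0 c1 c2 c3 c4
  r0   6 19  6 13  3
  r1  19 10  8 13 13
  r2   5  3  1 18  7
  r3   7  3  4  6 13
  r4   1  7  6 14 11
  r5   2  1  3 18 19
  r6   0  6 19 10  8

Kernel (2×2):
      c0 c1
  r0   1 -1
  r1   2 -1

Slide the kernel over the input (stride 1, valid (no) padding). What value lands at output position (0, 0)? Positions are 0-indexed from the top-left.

The receptive field on the input at this output position is [6 19 / 19 10]. Elementwise product with the kernel and sum: 6·1 + 19·-1 + 19·2 + 10·-1.

15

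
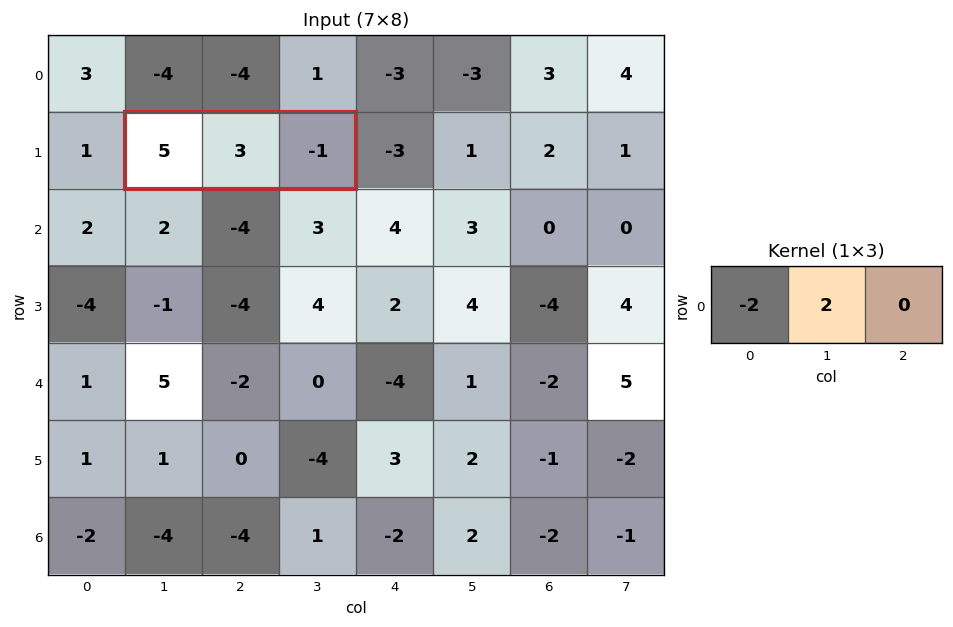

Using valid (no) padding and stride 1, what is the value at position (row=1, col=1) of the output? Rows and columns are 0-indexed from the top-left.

The receptive field on the input at this output position is [5 3 -1]. Elementwise product with the kernel and sum: 5·-2 + 3·2.

-4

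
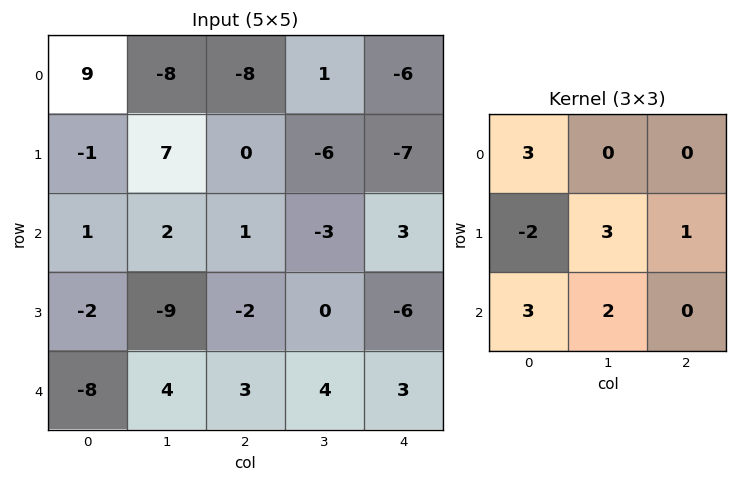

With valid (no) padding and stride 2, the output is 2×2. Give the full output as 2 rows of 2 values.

Output[0,0]: The receptive field on the input at this output position is [9 -8 -8 / -1 7 0 / 1 2 1]. Elementwise product with the kernel and sum: 9·3 + -1·-2 + 7·3 + 0·1 + 1·3 + 2·2.
Output[0,1]: The receptive field on the input at this output position is [-8 1 -6 / 0 -6 -7 / 1 -3 3]. Elementwise product with the kernel and sum: -8·3 + 0·-2 + -6·3 + -7·1 + 1·3 + -3·2.

57 -52
-38 18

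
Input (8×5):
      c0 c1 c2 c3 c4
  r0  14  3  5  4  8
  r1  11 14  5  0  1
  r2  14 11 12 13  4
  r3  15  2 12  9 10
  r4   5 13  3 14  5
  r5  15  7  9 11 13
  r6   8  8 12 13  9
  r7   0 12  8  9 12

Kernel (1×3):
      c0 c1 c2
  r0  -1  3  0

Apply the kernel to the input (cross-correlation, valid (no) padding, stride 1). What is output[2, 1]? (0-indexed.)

The receptive field on the input at this output position is [11 12 13]. Elementwise product with the kernel and sum: 11·-1 + 12·3.

25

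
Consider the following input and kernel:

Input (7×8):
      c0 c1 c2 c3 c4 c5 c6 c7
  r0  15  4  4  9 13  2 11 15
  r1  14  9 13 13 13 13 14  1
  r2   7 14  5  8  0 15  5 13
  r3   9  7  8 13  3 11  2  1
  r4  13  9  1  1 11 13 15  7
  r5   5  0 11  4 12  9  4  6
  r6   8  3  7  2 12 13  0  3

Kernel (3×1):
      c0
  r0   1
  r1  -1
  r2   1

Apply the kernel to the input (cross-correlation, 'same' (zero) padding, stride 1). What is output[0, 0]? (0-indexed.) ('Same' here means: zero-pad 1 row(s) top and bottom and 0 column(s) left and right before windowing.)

-1

The receptive field on the zero-padded input at this output position is [0 / 15 / 14]. Elementwise product with the kernel and sum: 0·1 + 15·-1 + 14·1.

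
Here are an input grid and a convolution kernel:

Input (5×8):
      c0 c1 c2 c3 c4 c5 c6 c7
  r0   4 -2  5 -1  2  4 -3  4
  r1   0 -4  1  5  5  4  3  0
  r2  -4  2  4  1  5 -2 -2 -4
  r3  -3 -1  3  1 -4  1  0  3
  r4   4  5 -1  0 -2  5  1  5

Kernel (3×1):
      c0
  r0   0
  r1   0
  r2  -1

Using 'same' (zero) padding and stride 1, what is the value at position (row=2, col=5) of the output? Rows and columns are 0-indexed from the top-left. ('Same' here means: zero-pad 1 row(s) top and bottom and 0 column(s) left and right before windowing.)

The receptive field on the zero-padded input at this output position is [4 / -2 / 1]. Elementwise product with the kernel and sum: 1·-1.

-1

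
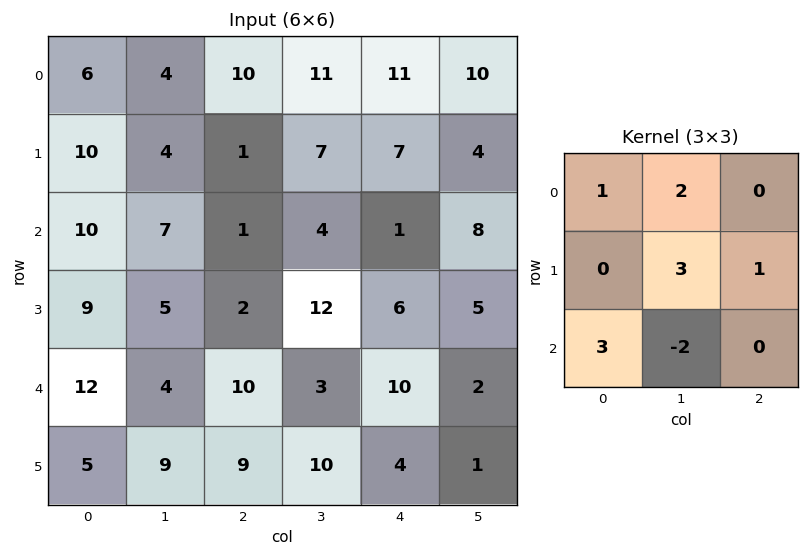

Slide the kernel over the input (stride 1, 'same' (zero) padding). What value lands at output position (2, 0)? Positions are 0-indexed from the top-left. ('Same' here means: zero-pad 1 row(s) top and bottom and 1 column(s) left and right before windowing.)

39

The receptive field on the zero-padded input at this output position is [0 10 4 / 0 10 7 / 0 9 5]. Elementwise product with the kernel and sum: 0·1 + 10·2 + 10·3 + 7·1 + 0·3 + 9·-2.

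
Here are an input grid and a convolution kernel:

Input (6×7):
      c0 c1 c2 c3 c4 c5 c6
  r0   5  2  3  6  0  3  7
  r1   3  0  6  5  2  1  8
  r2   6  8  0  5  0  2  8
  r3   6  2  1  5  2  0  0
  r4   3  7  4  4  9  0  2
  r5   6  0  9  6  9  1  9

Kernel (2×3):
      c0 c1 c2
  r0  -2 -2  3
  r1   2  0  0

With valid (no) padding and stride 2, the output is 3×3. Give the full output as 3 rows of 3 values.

1 -6 19
-16 -8 24
4 29 6

Output[0,0]: The receptive field on the input at this output position is [5 2 3 / 3 0 6]. Elementwise product with the kernel and sum: 5·-2 + 2·-2 + 3·3 + 3·2.
Output[0,1]: The receptive field on the input at this output position is [3 6 0 / 6 5 2]. Elementwise product with the kernel and sum: 3·-2 + 6·-2 + 0·3 + 6·2.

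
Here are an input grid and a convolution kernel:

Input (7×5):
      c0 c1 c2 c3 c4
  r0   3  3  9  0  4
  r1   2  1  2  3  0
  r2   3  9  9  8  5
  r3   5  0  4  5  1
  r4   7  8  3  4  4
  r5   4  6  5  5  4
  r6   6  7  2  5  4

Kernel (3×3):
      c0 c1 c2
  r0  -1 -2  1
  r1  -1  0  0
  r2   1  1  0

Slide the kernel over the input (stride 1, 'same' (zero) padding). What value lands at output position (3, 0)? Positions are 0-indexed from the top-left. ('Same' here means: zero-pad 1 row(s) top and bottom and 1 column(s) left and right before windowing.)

10

The receptive field on the zero-padded input at this output position is [0 3 9 / 0 5 0 / 0 7 8]. Elementwise product with the kernel and sum: 0·-1 + 3·-2 + 9·1 + 0·-1 + 0·1 + 7·1.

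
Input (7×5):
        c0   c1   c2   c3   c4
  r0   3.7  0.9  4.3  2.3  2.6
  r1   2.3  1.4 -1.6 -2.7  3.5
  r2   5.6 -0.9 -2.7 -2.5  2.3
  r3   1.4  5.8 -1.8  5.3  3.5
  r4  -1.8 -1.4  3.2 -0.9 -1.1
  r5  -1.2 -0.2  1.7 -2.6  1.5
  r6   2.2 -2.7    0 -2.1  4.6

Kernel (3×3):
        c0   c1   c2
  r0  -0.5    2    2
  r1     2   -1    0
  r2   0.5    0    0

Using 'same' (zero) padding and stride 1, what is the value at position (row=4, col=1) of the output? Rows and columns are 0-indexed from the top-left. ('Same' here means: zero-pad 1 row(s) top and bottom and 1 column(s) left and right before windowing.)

4.5

The receptive field on the zero-padded input at this output position is [1.4 5.8 -1.8 / -1.8 -1.4 3.2 / -1.2 -0.2 1.7]. Elementwise product with the kernel and sum: 1.4·-0.5 + 5.8·2 + -1.8·2 + -1.8·2 + -1.4·-1 + -1.2·0.5.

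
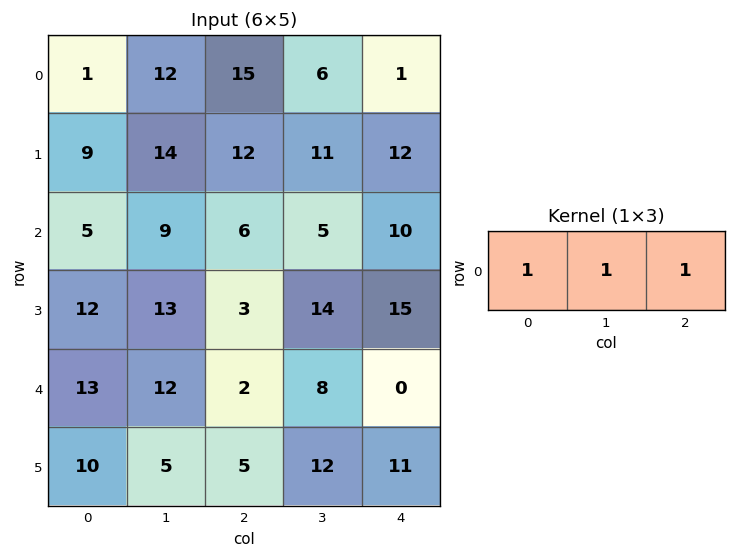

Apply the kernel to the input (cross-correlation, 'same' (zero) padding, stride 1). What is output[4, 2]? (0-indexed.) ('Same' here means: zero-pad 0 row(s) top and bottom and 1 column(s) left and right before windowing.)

The receptive field on the zero-padded input at this output position is [12 2 8]. Elementwise product with the kernel and sum: 12·1 + 2·1 + 8·1.

22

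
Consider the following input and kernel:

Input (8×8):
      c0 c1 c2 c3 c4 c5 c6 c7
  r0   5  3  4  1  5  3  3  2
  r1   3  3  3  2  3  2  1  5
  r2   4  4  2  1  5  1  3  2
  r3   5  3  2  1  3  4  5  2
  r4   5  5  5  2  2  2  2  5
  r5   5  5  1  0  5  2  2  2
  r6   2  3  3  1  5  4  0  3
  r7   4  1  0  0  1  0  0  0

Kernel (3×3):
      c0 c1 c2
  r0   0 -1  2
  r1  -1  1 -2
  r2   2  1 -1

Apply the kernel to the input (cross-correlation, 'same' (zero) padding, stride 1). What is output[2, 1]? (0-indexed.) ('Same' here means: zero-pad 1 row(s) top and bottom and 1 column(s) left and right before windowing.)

10

The receptive field on the zero-padded input at this output position is [3 3 3 / 4 4 2 / 5 3 2]. Elementwise product with the kernel and sum: 3·-1 + 3·2 + 4·-1 + 4·1 + 2·-2 + 5·2 + 3·1 + 2·-1.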